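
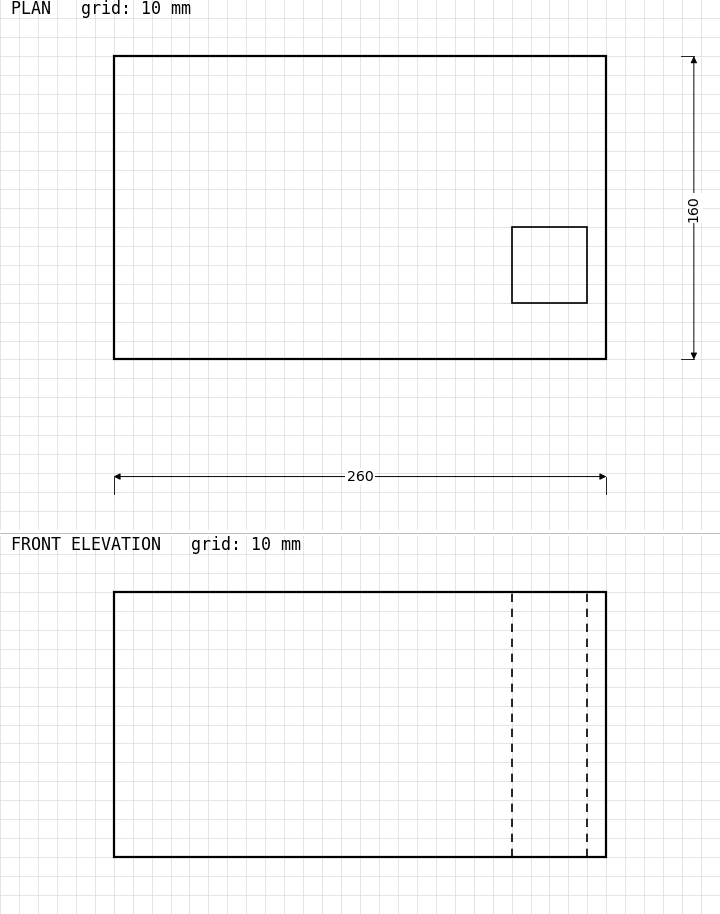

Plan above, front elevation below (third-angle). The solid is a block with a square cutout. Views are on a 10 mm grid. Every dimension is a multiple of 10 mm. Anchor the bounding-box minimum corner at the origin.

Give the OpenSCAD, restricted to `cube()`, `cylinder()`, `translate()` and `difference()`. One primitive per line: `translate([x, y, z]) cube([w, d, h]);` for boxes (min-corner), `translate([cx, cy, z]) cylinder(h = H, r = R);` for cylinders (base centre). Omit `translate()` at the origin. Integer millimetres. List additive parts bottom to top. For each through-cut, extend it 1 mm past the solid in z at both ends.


difference() {
  cube([260, 160, 140]);
  translate([210, 30, -1]) cube([40, 40, 142]);
}


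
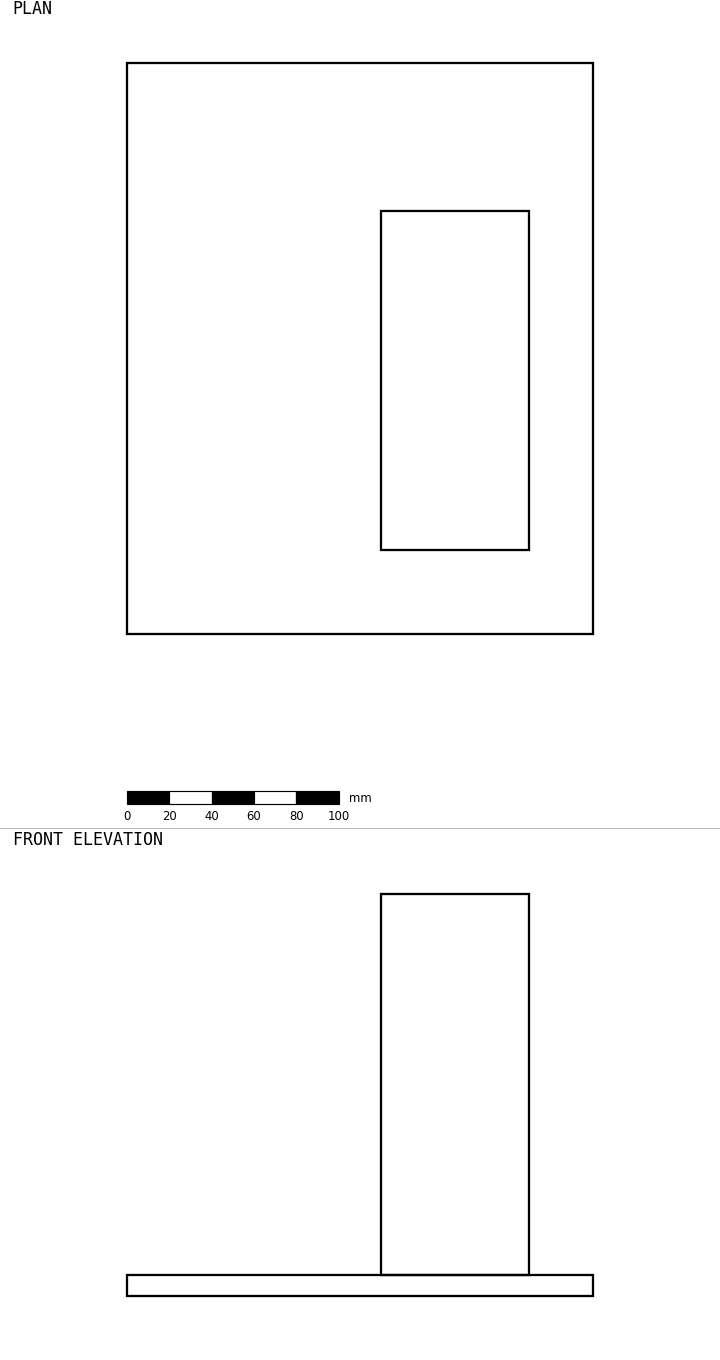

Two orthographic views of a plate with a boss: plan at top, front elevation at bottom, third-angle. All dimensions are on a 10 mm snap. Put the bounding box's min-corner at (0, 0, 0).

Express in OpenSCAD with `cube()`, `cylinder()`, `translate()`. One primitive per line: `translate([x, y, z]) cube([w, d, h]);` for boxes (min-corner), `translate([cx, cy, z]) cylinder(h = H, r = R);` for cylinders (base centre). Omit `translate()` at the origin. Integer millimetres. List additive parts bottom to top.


cube([220, 270, 10]);
translate([120, 40, 10]) cube([70, 160, 180]);


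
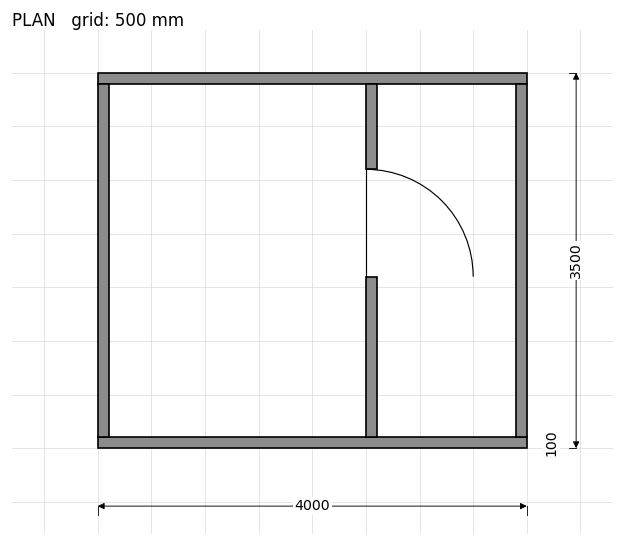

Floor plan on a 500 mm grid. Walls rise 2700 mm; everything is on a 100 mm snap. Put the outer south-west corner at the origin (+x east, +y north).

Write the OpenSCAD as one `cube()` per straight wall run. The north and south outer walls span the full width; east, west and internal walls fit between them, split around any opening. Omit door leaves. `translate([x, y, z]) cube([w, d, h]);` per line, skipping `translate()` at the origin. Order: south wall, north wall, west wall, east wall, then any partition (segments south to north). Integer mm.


cube([4000, 100, 2700]);
translate([0, 3400, 0]) cube([4000, 100, 2700]);
translate([0, 100, 0]) cube([100, 3300, 2700]);
translate([3900, 100, 0]) cube([100, 3300, 2700]);
translate([2500, 100, 0]) cube([100, 1500, 2700]);
translate([2500, 2600, 0]) cube([100, 800, 2700]);


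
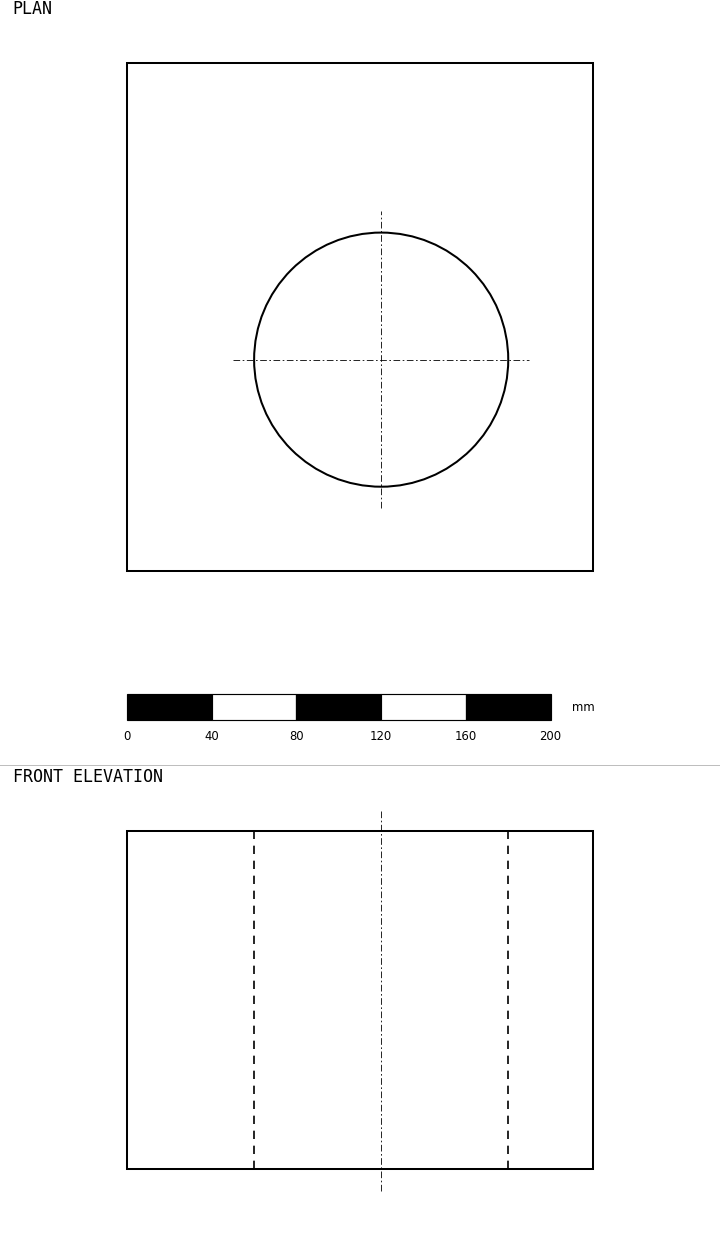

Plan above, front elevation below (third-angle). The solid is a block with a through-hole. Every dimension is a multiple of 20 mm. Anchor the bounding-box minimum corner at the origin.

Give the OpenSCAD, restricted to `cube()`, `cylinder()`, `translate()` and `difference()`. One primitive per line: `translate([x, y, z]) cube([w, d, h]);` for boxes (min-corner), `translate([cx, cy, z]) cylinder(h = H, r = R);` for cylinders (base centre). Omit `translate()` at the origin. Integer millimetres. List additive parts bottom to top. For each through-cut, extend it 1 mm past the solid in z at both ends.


difference() {
  cube([220, 240, 160]);
  translate([120, 100, -1]) cylinder(h = 162, r = 60);
}


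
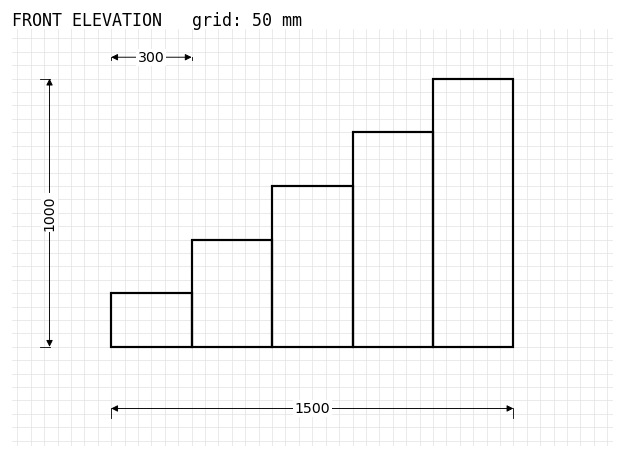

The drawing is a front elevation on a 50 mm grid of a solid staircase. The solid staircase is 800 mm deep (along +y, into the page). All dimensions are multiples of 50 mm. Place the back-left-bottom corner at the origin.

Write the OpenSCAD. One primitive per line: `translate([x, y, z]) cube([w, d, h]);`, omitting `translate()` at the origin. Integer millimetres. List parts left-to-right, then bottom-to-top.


cube([300, 800, 200]);
translate([300, 0, 0]) cube([300, 800, 400]);
translate([600, 0, 0]) cube([300, 800, 600]);
translate([900, 0, 0]) cube([300, 800, 800]);
translate([1200, 0, 0]) cube([300, 800, 1000]);


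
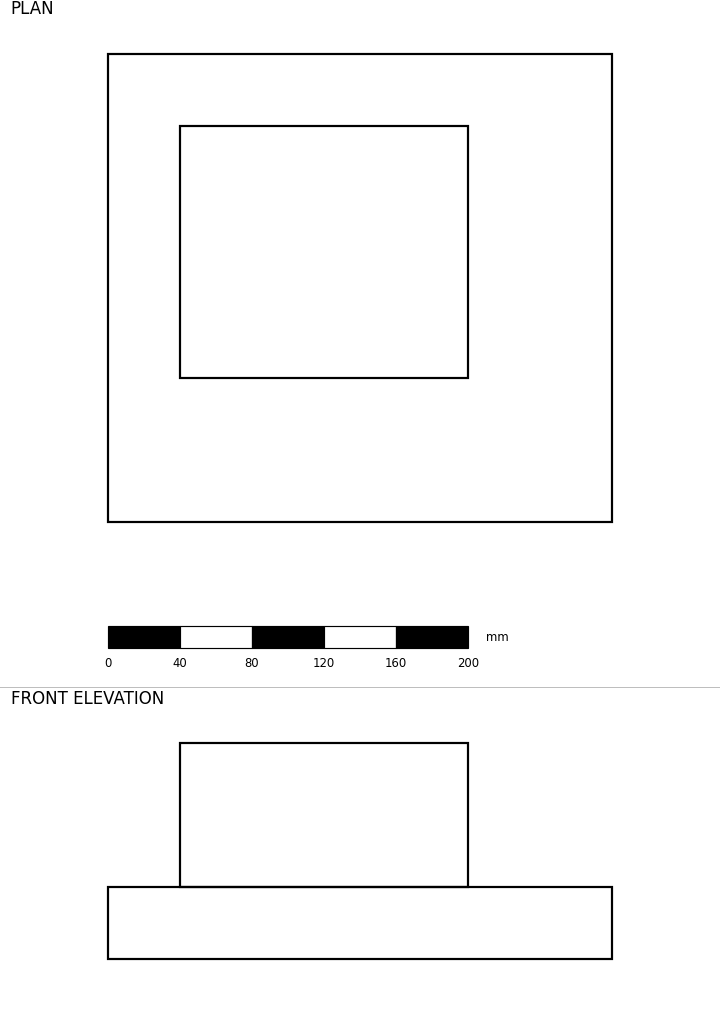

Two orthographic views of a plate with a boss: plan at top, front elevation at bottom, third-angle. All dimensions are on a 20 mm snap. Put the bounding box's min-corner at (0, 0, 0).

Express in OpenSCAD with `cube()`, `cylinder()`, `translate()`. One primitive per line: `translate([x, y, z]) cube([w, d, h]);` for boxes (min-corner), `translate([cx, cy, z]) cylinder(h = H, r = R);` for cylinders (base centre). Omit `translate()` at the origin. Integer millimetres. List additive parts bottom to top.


cube([280, 260, 40]);
translate([40, 80, 40]) cube([160, 140, 80]);


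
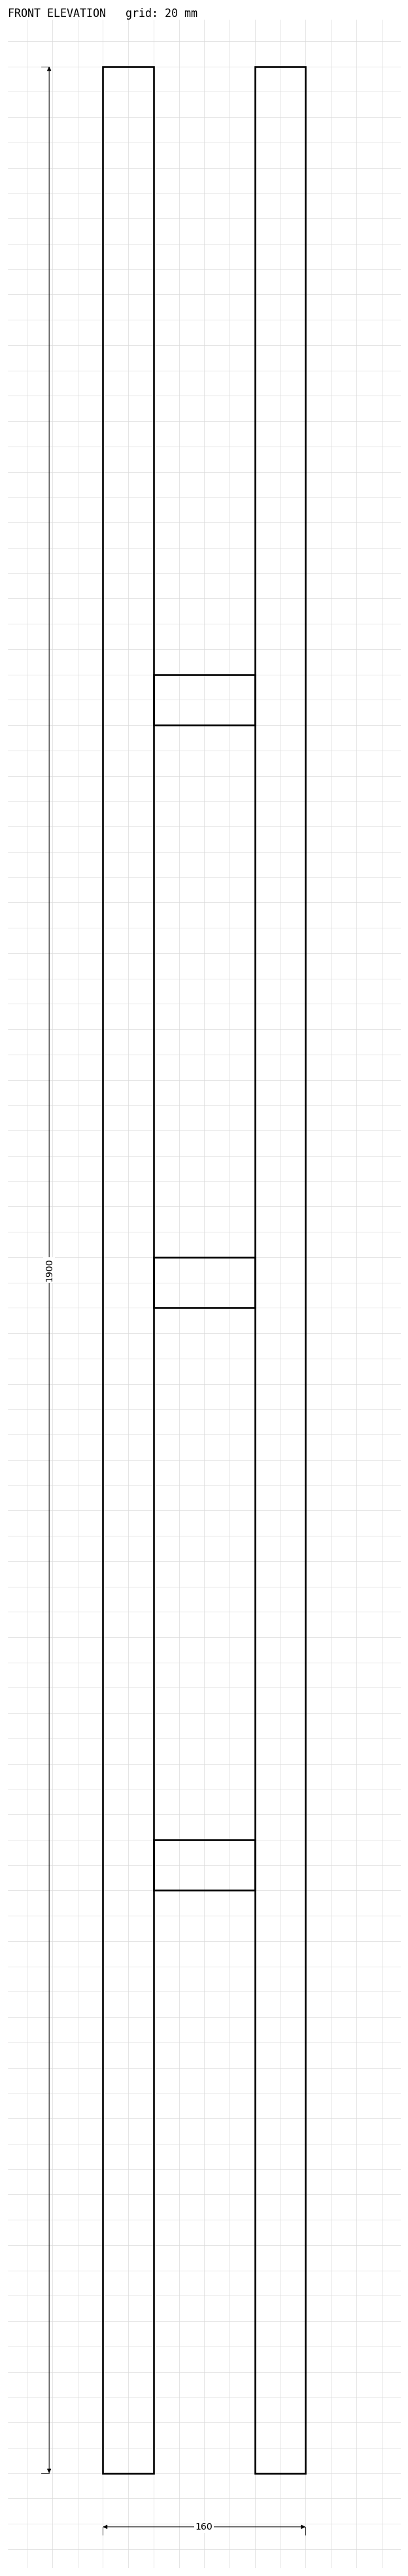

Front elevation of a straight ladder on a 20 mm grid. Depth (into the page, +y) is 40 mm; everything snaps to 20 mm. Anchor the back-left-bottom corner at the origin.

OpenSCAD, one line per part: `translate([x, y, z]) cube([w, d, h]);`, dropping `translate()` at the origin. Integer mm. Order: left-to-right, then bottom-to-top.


cube([40, 40, 1900]);
translate([40, 0, 460]) cube([80, 40, 40]);
translate([40, 0, 920]) cube([80, 40, 40]);
translate([40, 0, 1380]) cube([80, 40, 40]);
translate([120, 0, 0]) cube([40, 40, 1900]);


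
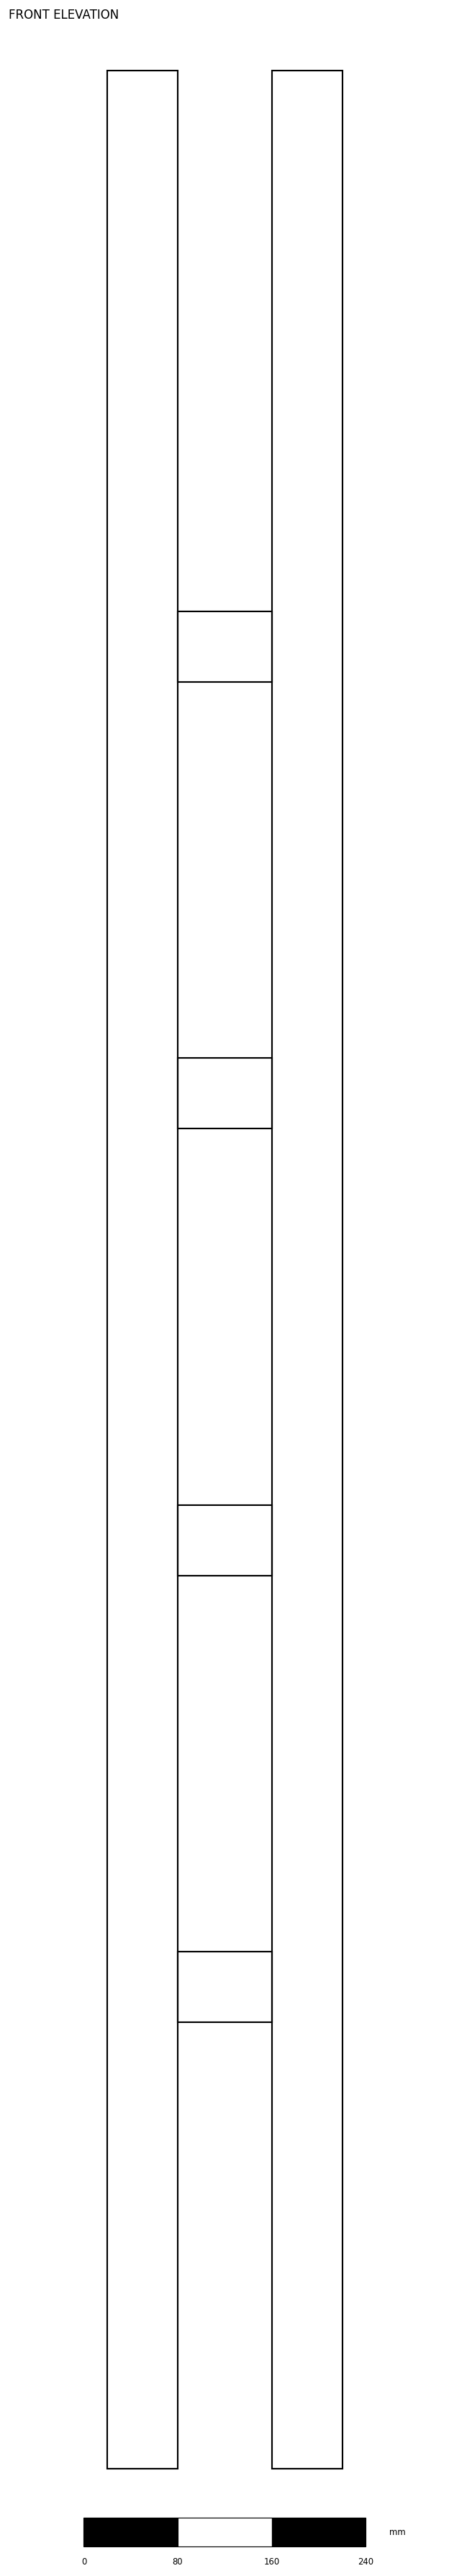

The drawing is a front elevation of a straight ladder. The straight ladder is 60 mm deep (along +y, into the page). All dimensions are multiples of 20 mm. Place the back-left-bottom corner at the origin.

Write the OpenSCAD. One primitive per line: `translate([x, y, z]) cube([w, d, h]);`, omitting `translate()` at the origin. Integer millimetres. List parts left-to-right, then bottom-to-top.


cube([60, 60, 2040]);
translate([60, 0, 380]) cube([80, 60, 60]);
translate([60, 0, 760]) cube([80, 60, 60]);
translate([60, 0, 1140]) cube([80, 60, 60]);
translate([60, 0, 1520]) cube([80, 60, 60]);
translate([140, 0, 0]) cube([60, 60, 2040]);


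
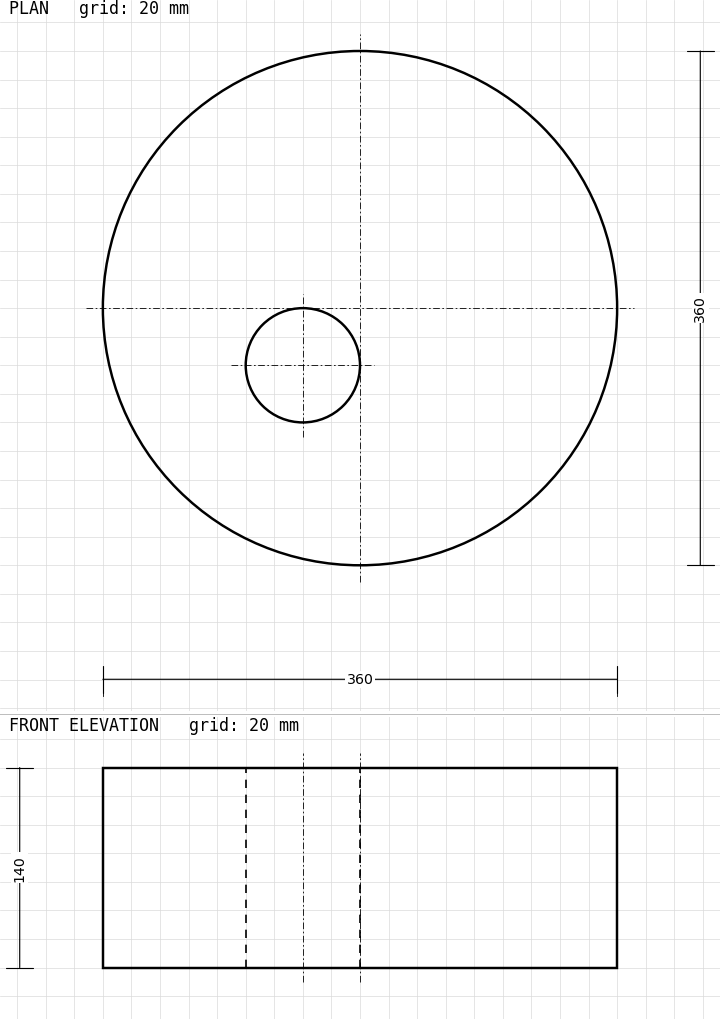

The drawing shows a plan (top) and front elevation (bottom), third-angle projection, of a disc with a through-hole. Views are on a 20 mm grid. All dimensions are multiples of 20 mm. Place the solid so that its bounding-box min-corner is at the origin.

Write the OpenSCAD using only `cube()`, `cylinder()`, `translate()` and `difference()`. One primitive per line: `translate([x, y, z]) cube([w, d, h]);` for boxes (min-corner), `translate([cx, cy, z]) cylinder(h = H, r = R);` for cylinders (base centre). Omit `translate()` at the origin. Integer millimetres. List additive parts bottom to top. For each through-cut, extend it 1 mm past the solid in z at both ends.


difference() {
  translate([180, 180, 0]) cylinder(h = 140, r = 180);
  translate([140, 140, -1]) cylinder(h = 142, r = 40);
}


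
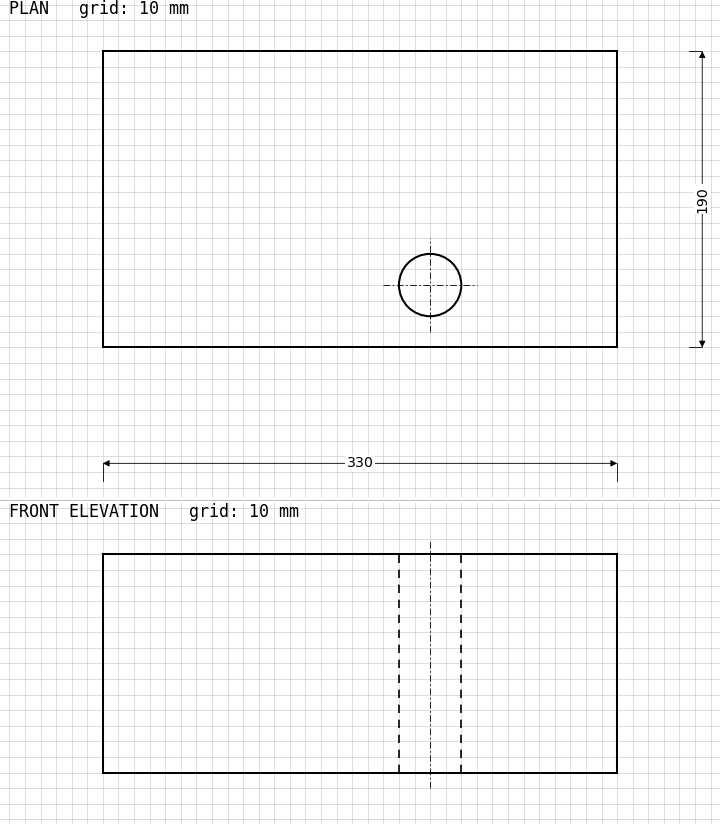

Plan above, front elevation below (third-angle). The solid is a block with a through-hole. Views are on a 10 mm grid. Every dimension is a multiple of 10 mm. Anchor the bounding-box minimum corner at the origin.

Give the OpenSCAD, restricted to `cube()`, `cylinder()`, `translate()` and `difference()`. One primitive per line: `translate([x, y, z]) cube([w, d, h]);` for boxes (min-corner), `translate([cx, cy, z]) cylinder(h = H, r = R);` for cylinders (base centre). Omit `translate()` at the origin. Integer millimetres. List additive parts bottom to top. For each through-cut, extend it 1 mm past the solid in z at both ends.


difference() {
  cube([330, 190, 140]);
  translate([210, 40, -1]) cylinder(h = 142, r = 20);
}


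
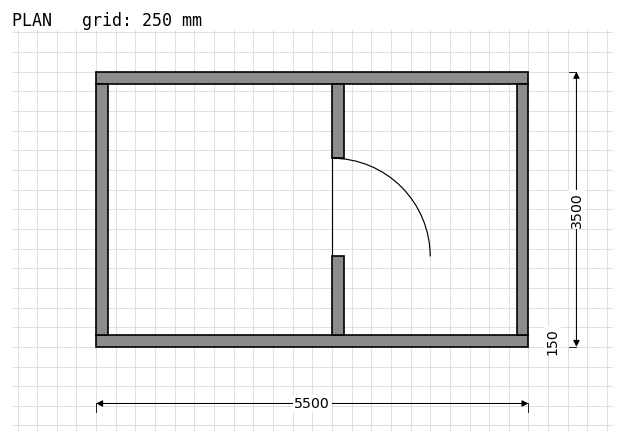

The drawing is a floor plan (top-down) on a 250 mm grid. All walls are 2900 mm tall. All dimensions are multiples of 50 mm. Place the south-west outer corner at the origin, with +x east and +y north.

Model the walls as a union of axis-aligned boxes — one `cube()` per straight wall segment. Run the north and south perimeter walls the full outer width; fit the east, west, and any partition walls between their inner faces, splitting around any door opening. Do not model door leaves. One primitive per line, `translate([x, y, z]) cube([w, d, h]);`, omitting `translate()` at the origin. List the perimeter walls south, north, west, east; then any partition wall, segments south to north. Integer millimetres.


cube([5500, 150, 2900]);
translate([0, 3350, 0]) cube([5500, 150, 2900]);
translate([0, 150, 0]) cube([150, 3200, 2900]);
translate([5350, 150, 0]) cube([150, 3200, 2900]);
translate([3000, 150, 0]) cube([150, 1000, 2900]);
translate([3000, 2400, 0]) cube([150, 950, 2900]);


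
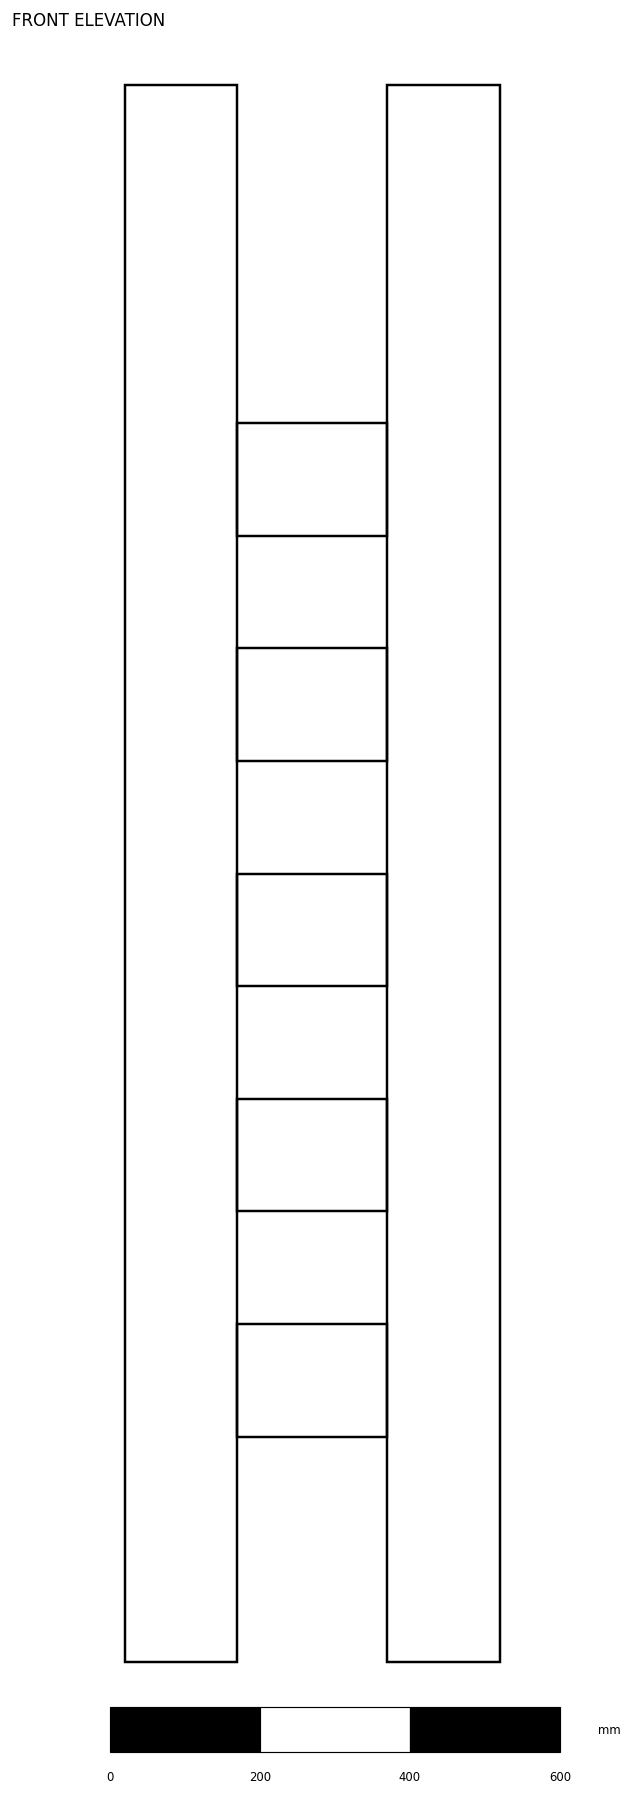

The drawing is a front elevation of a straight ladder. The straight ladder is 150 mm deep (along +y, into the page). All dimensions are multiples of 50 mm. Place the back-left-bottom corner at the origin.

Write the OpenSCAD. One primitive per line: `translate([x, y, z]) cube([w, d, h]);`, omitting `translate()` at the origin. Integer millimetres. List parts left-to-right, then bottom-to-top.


cube([150, 150, 2100]);
translate([150, 0, 300]) cube([200, 150, 150]);
translate([150, 0, 600]) cube([200, 150, 150]);
translate([150, 0, 900]) cube([200, 150, 150]);
translate([150, 0, 1200]) cube([200, 150, 150]);
translate([150, 0, 1500]) cube([200, 150, 150]);
translate([350, 0, 0]) cube([150, 150, 2100]);


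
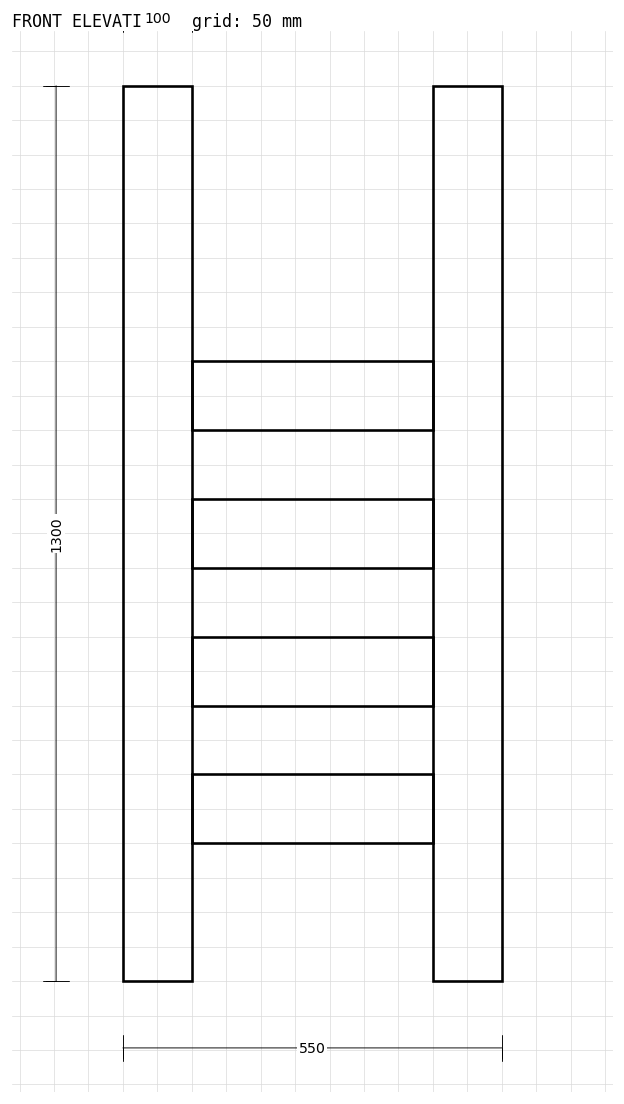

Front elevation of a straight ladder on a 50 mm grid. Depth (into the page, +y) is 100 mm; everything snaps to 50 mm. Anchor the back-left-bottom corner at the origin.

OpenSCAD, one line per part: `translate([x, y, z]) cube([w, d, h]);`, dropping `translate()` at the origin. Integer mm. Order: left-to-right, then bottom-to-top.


cube([100, 100, 1300]);
translate([100, 0, 200]) cube([350, 100, 100]);
translate([100, 0, 400]) cube([350, 100, 100]);
translate([100, 0, 600]) cube([350, 100, 100]);
translate([100, 0, 800]) cube([350, 100, 100]);
translate([450, 0, 0]) cube([100, 100, 1300]);


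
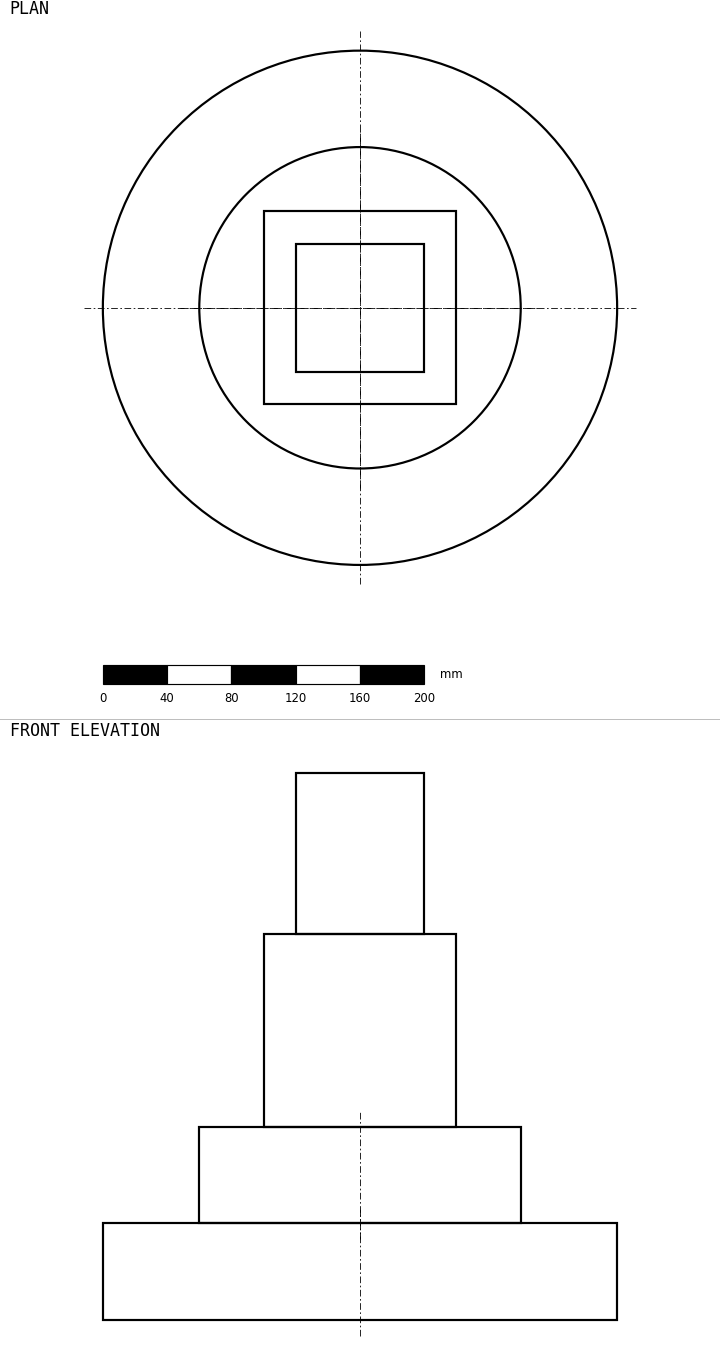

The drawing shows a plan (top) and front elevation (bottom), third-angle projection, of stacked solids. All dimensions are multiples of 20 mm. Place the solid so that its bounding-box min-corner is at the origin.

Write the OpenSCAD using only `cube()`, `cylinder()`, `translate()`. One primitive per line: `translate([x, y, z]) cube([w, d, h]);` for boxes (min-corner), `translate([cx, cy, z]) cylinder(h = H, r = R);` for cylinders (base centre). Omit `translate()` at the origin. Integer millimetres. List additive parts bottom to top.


translate([160, 160, 0]) cylinder(h = 60, r = 160);
translate([160, 160, 60]) cylinder(h = 60, r = 100);
translate([100, 100, 120]) cube([120, 120, 120]);
translate([120, 120, 240]) cube([80, 80, 100]);


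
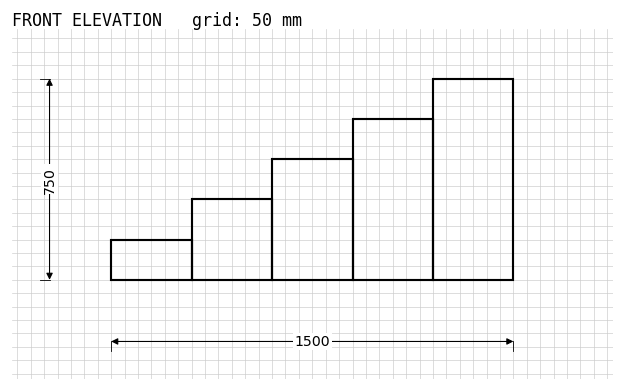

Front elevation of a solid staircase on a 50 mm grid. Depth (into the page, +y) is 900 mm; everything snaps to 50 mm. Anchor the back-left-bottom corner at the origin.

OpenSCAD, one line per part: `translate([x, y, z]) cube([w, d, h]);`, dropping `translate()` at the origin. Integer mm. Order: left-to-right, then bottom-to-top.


cube([300, 900, 150]);
translate([300, 0, 0]) cube([300, 900, 300]);
translate([600, 0, 0]) cube([300, 900, 450]);
translate([900, 0, 0]) cube([300, 900, 600]);
translate([1200, 0, 0]) cube([300, 900, 750]);


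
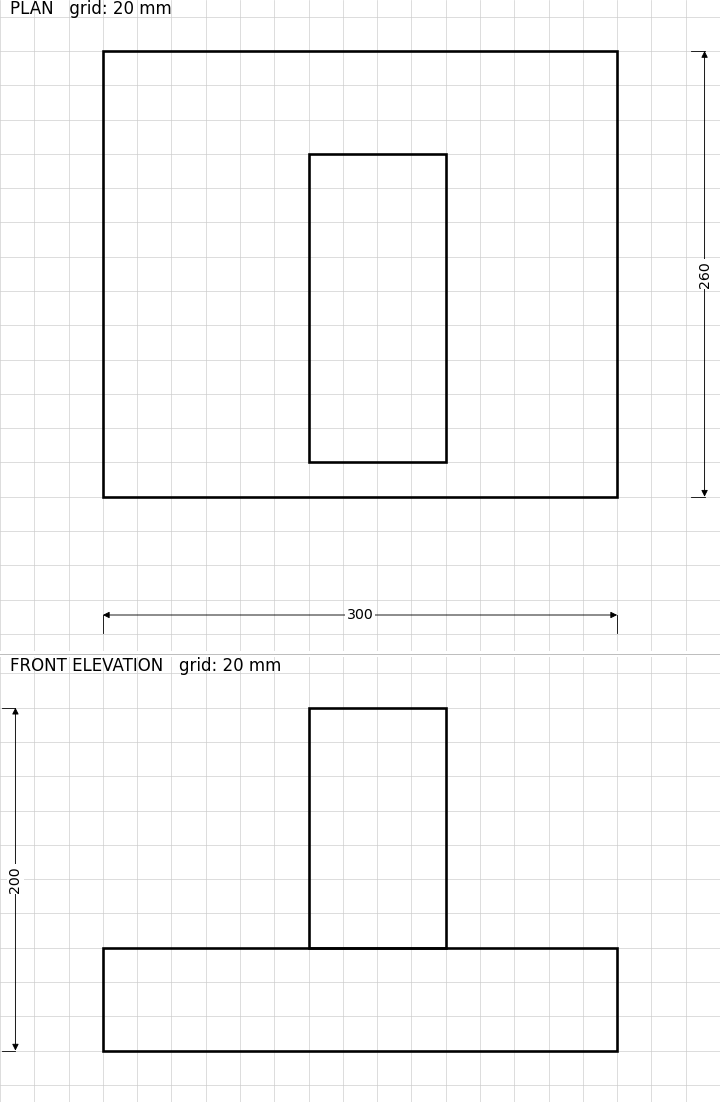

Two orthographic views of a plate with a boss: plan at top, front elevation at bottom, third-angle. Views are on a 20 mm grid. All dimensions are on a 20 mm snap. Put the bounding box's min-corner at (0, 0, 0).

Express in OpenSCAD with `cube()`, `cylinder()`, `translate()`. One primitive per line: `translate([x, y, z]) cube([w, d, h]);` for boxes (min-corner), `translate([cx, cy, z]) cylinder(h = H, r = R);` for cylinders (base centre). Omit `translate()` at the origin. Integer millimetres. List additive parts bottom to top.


cube([300, 260, 60]);
translate([120, 20, 60]) cube([80, 180, 140]);


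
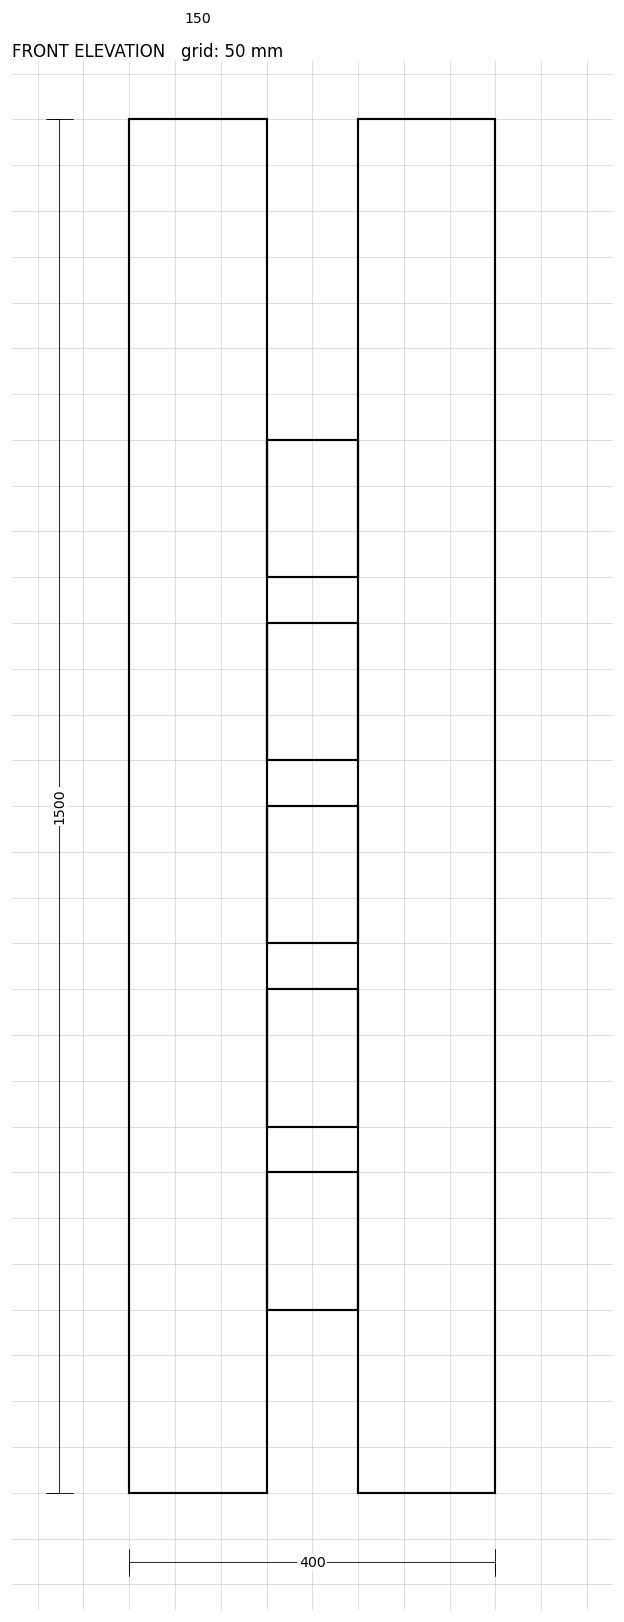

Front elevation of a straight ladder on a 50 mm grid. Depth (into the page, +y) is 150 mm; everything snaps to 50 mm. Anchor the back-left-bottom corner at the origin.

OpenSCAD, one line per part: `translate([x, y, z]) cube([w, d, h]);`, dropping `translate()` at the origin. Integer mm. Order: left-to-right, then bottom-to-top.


cube([150, 150, 1500]);
translate([150, 0, 200]) cube([100, 150, 150]);
translate([150, 0, 400]) cube([100, 150, 150]);
translate([150, 0, 600]) cube([100, 150, 150]);
translate([150, 0, 800]) cube([100, 150, 150]);
translate([150, 0, 1000]) cube([100, 150, 150]);
translate([250, 0, 0]) cube([150, 150, 1500]);


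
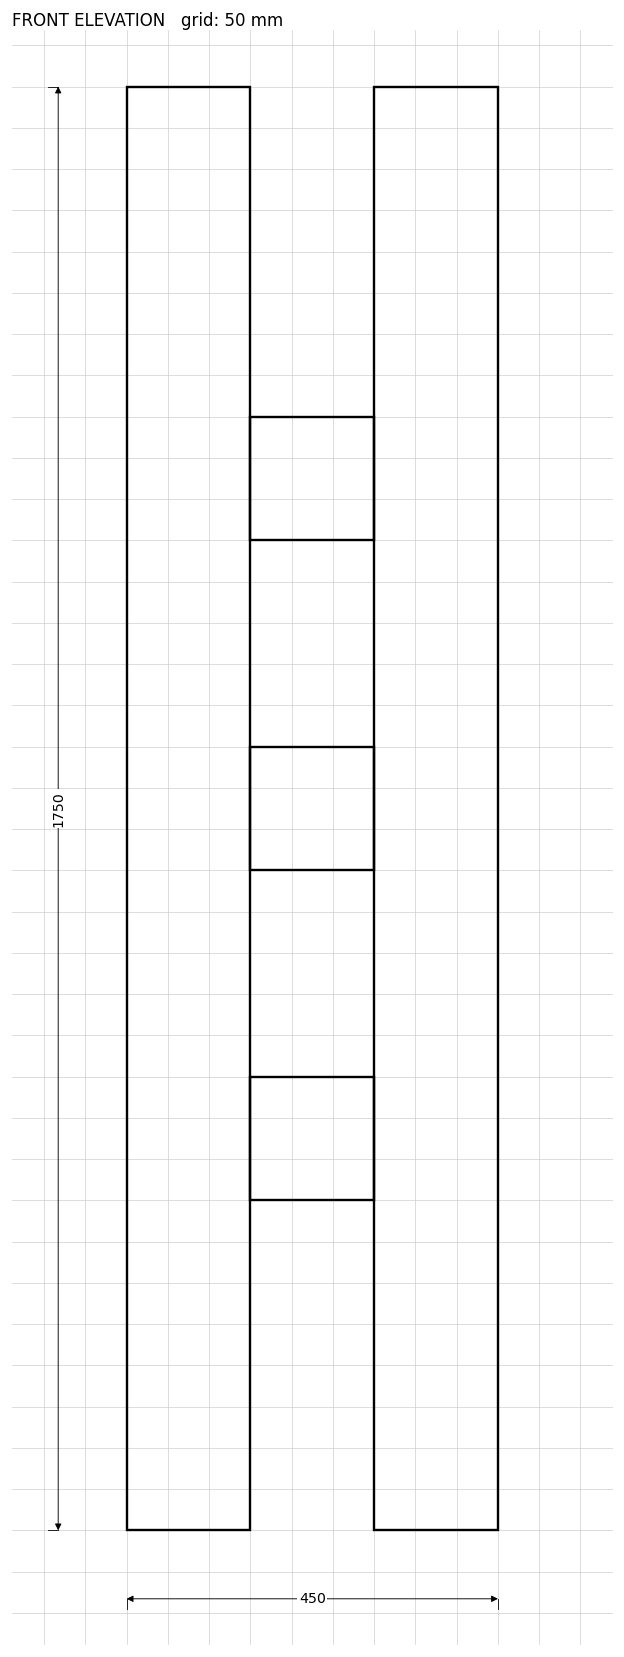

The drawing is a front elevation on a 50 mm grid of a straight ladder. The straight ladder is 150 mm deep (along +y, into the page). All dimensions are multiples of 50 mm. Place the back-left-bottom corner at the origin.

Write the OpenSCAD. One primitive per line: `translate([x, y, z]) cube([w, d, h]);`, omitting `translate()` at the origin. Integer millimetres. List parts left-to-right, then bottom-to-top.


cube([150, 150, 1750]);
translate([150, 0, 400]) cube([150, 150, 150]);
translate([150, 0, 800]) cube([150, 150, 150]);
translate([150, 0, 1200]) cube([150, 150, 150]);
translate([300, 0, 0]) cube([150, 150, 1750]);


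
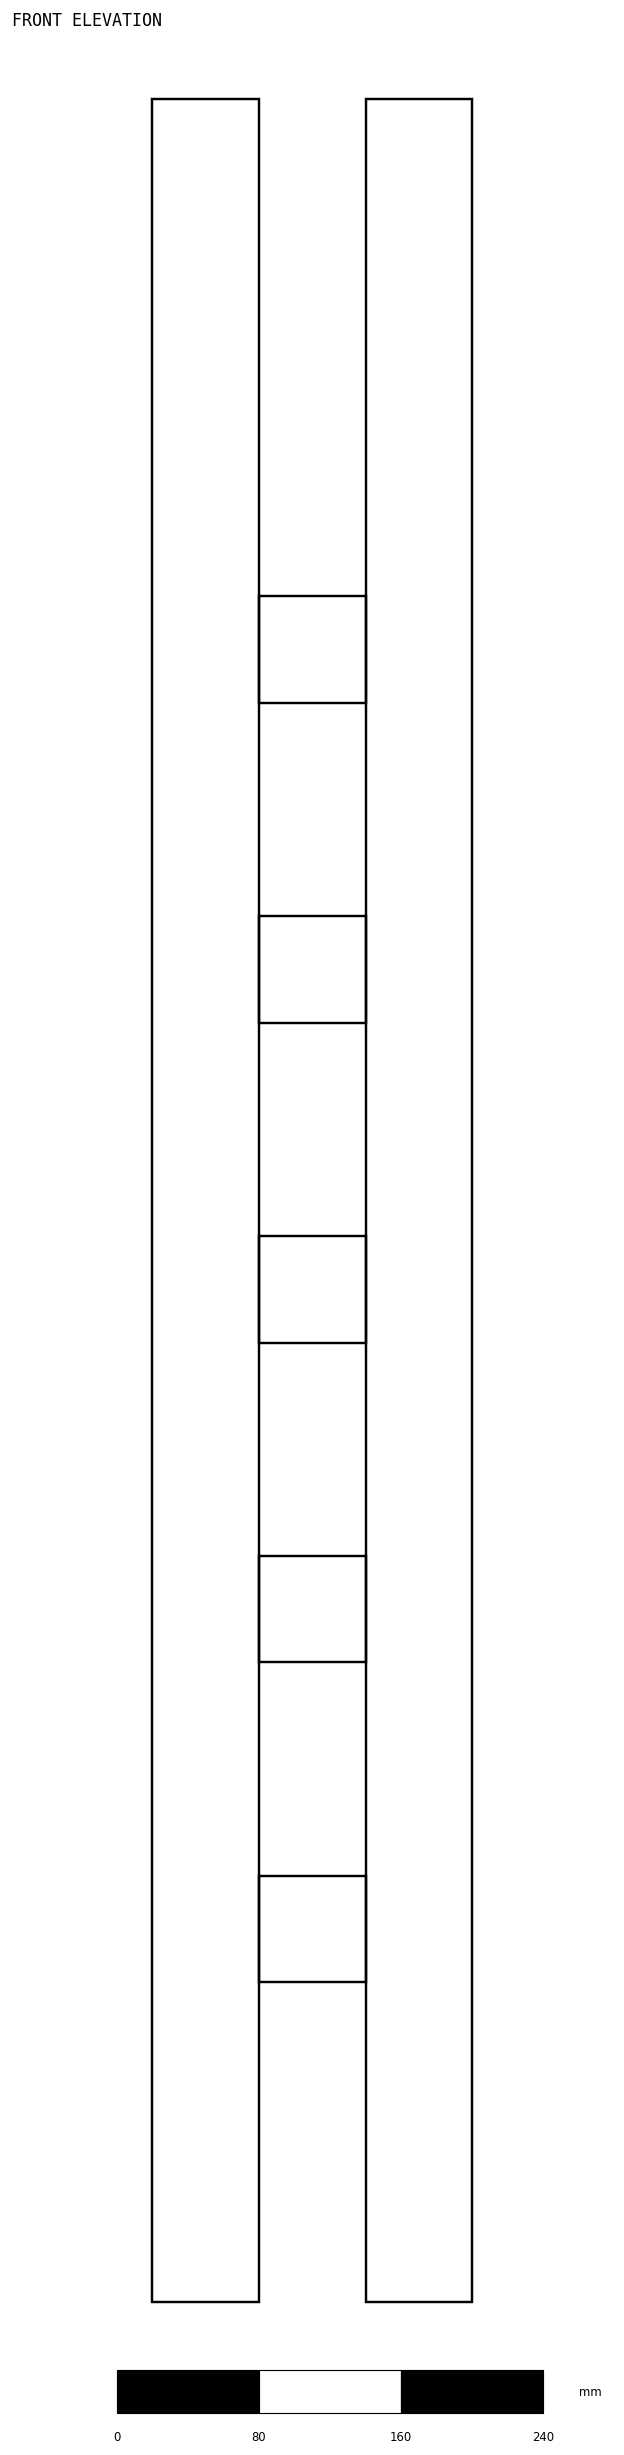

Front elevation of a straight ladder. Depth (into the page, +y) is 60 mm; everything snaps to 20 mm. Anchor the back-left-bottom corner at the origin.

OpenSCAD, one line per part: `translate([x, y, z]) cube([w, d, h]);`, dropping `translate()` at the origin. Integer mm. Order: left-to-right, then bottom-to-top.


cube([60, 60, 1240]);
translate([60, 0, 180]) cube([60, 60, 60]);
translate([60, 0, 360]) cube([60, 60, 60]);
translate([60, 0, 540]) cube([60, 60, 60]);
translate([60, 0, 720]) cube([60, 60, 60]);
translate([60, 0, 900]) cube([60, 60, 60]);
translate([120, 0, 0]) cube([60, 60, 1240]);


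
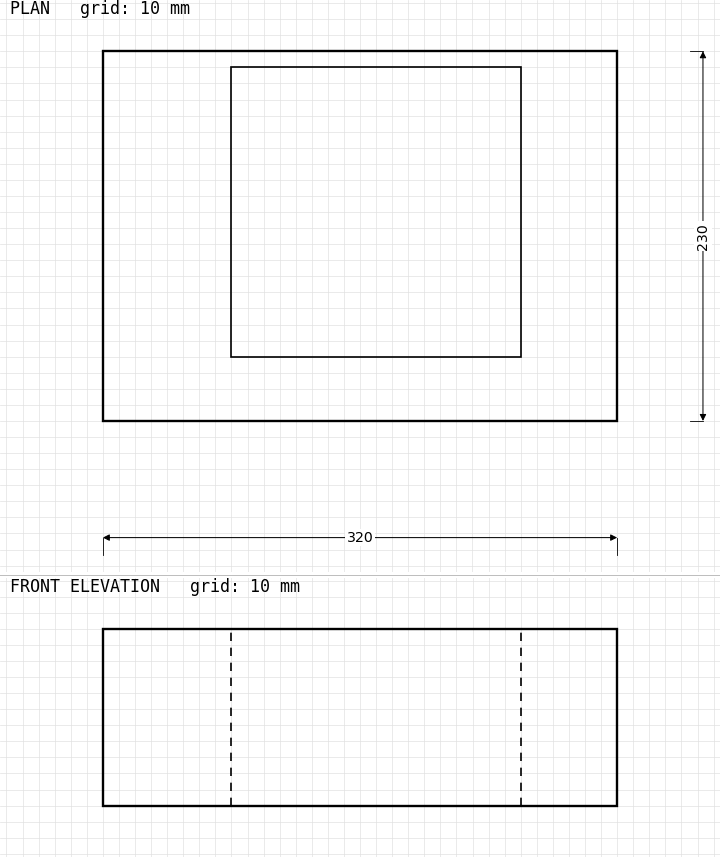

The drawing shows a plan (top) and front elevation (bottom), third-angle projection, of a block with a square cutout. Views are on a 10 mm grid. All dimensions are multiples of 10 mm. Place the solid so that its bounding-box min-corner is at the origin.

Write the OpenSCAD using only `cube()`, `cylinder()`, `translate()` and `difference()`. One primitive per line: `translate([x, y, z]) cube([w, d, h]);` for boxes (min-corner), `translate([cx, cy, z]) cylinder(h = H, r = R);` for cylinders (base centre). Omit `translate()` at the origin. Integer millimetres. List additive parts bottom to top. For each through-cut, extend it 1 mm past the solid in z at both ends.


difference() {
  cube([320, 230, 110]);
  translate([80, 40, -1]) cube([180, 180, 112]);
}


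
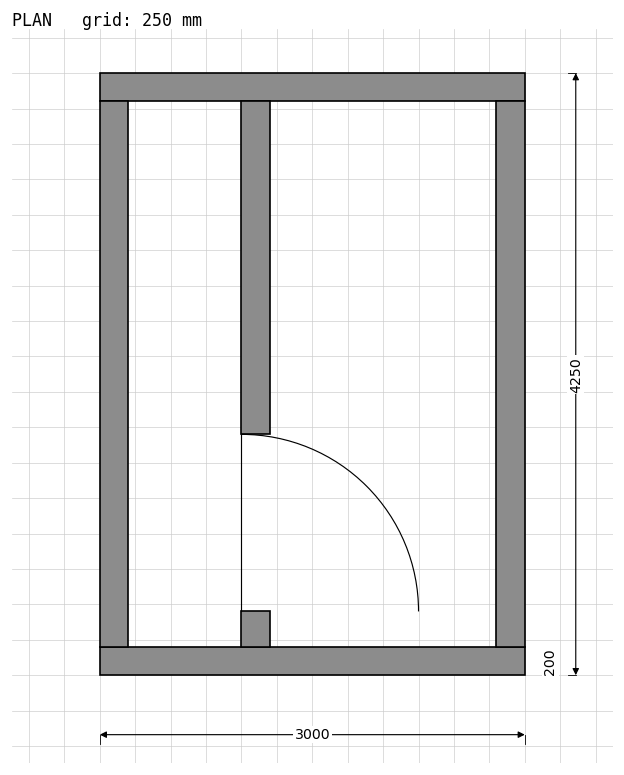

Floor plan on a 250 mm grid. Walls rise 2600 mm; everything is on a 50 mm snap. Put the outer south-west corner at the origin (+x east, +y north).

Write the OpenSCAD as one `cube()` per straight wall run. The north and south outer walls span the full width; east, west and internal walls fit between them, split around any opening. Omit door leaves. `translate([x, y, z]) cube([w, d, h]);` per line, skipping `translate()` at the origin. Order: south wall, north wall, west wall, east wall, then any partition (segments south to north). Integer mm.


cube([3000, 200, 2600]);
translate([0, 4050, 0]) cube([3000, 200, 2600]);
translate([0, 200, 0]) cube([200, 3850, 2600]);
translate([2800, 200, 0]) cube([200, 3850, 2600]);
translate([1000, 200, 0]) cube([200, 250, 2600]);
translate([1000, 1700, 0]) cube([200, 2350, 2600]);


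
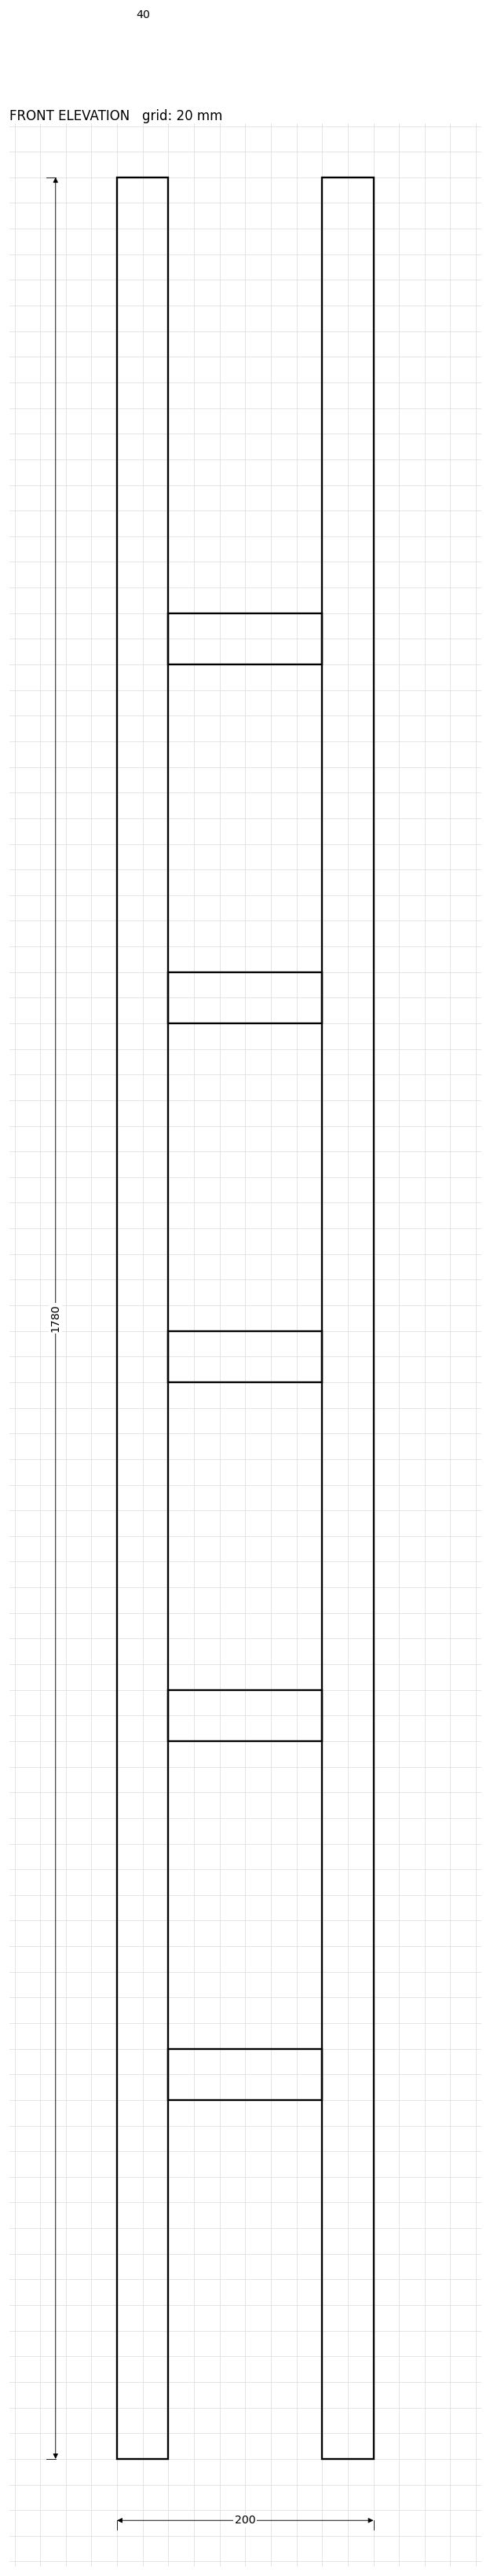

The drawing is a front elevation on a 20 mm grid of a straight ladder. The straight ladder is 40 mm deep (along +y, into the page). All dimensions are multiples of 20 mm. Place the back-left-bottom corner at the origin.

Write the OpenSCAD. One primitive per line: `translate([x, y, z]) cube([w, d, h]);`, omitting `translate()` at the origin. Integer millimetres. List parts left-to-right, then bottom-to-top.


cube([40, 40, 1780]);
translate([40, 0, 280]) cube([120, 40, 40]);
translate([40, 0, 560]) cube([120, 40, 40]);
translate([40, 0, 840]) cube([120, 40, 40]);
translate([40, 0, 1120]) cube([120, 40, 40]);
translate([40, 0, 1400]) cube([120, 40, 40]);
translate([160, 0, 0]) cube([40, 40, 1780]);


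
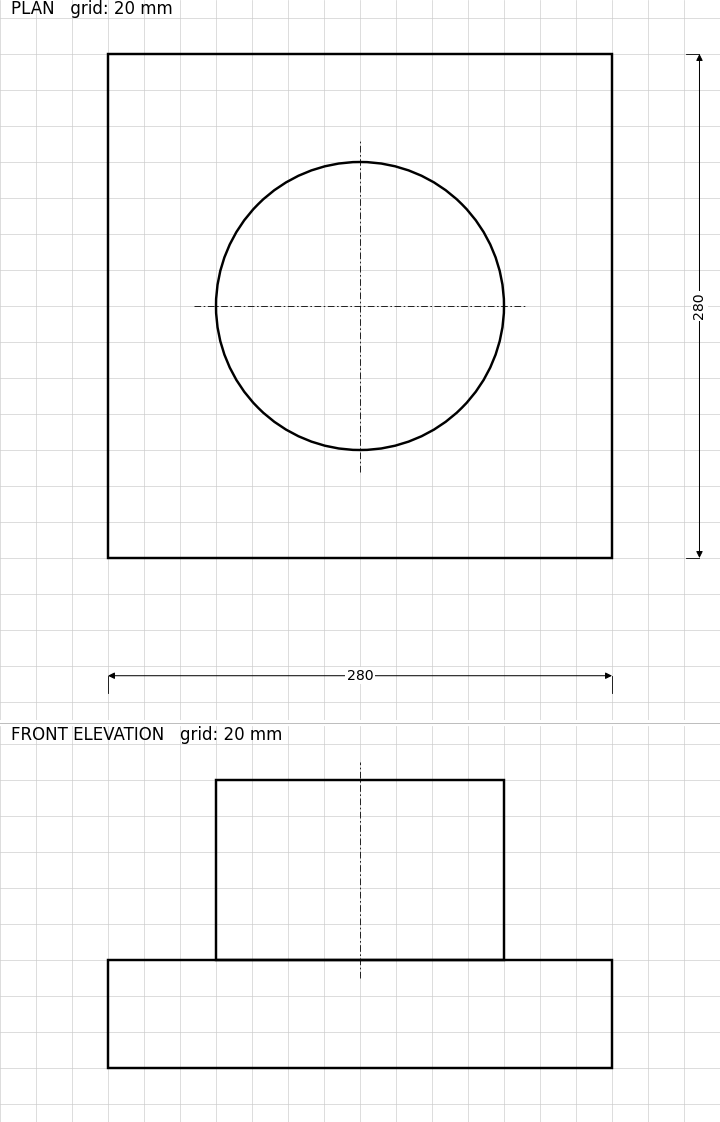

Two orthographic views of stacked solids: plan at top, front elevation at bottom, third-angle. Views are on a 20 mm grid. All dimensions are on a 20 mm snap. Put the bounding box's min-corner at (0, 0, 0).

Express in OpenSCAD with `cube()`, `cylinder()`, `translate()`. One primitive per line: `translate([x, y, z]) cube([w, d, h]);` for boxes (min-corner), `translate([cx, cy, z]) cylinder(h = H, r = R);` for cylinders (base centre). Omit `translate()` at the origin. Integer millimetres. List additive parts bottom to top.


cube([280, 280, 60]);
translate([140, 140, 60]) cylinder(h = 100, r = 80);


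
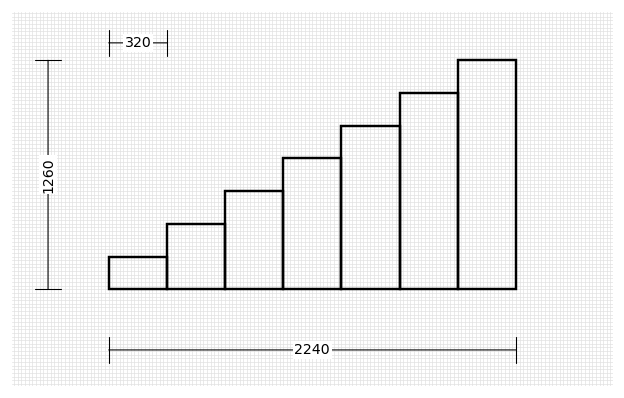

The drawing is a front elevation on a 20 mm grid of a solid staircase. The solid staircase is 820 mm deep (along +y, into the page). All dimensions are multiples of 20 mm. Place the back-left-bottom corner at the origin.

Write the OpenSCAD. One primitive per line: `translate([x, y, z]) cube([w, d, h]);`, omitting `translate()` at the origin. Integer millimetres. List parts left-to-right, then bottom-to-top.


cube([320, 820, 180]);
translate([320, 0, 0]) cube([320, 820, 360]);
translate([640, 0, 0]) cube([320, 820, 540]);
translate([960, 0, 0]) cube([320, 820, 720]);
translate([1280, 0, 0]) cube([320, 820, 900]);
translate([1600, 0, 0]) cube([320, 820, 1080]);
translate([1920, 0, 0]) cube([320, 820, 1260]);


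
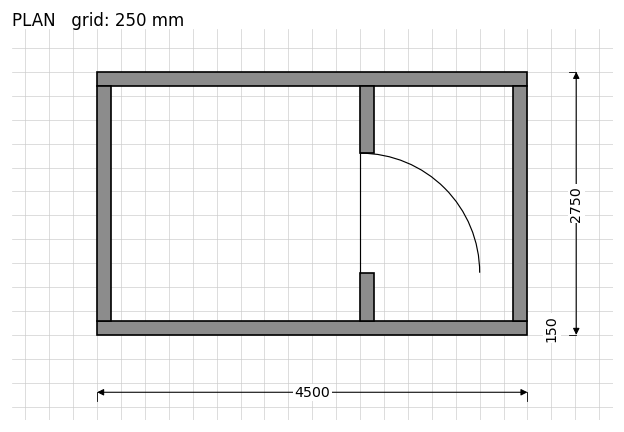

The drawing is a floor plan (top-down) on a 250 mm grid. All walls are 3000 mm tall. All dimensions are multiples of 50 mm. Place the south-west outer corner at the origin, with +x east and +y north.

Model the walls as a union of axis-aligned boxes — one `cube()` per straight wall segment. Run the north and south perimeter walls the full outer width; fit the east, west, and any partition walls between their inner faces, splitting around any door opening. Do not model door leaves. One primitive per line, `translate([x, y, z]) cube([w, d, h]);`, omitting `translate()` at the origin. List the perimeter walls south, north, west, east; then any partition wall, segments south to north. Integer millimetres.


cube([4500, 150, 3000]);
translate([0, 2600, 0]) cube([4500, 150, 3000]);
translate([0, 150, 0]) cube([150, 2450, 3000]);
translate([4350, 150, 0]) cube([150, 2450, 3000]);
translate([2750, 150, 0]) cube([150, 500, 3000]);
translate([2750, 1900, 0]) cube([150, 700, 3000]);


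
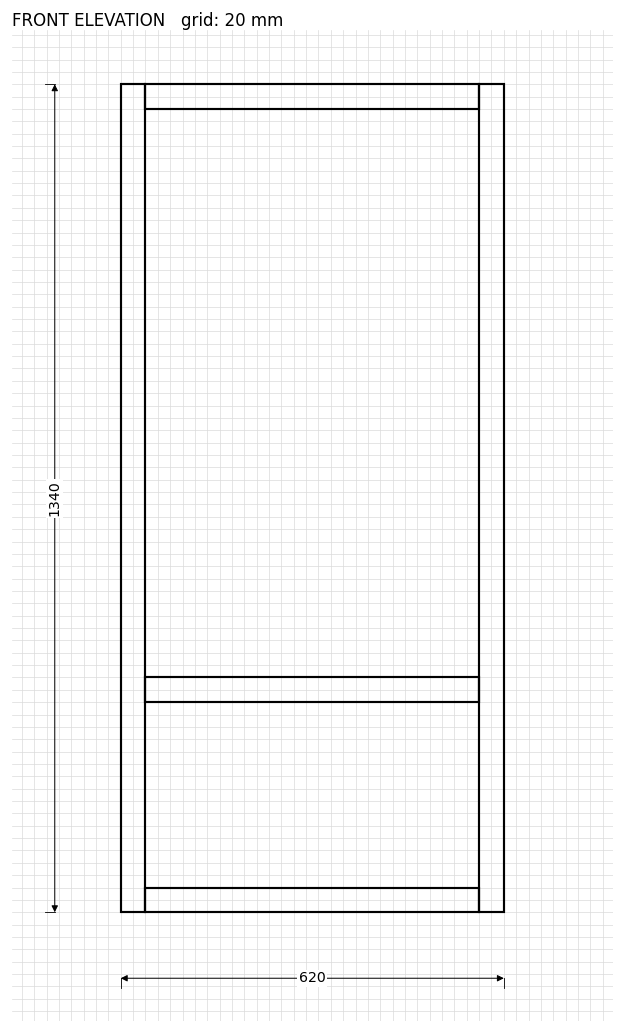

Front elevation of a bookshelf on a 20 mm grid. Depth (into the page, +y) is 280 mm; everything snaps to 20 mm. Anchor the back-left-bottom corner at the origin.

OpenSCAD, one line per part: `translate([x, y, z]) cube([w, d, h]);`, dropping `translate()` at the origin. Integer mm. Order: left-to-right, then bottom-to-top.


cube([40, 280, 1340]);
translate([40, 0, 0]) cube([540, 280, 40]);
translate([40, 0, 340]) cube([540, 280, 40]);
translate([40, 0, 1300]) cube([540, 280, 40]);
translate([580, 0, 0]) cube([40, 280, 1340]);


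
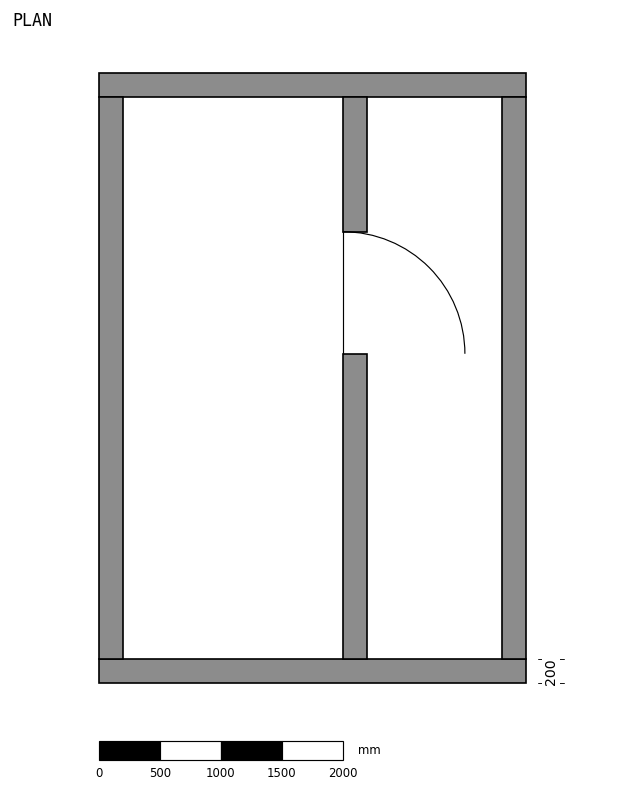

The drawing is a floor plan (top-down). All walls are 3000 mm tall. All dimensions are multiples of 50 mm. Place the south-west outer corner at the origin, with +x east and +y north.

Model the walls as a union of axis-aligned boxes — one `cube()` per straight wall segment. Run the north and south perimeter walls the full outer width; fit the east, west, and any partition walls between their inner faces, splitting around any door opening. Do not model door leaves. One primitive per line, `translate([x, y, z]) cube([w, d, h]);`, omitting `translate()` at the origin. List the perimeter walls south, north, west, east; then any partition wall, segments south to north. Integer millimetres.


cube([3500, 200, 3000]);
translate([0, 4800, 0]) cube([3500, 200, 3000]);
translate([0, 200, 0]) cube([200, 4600, 3000]);
translate([3300, 200, 0]) cube([200, 4600, 3000]);
translate([2000, 200, 0]) cube([200, 2500, 3000]);
translate([2000, 3700, 0]) cube([200, 1100, 3000]);


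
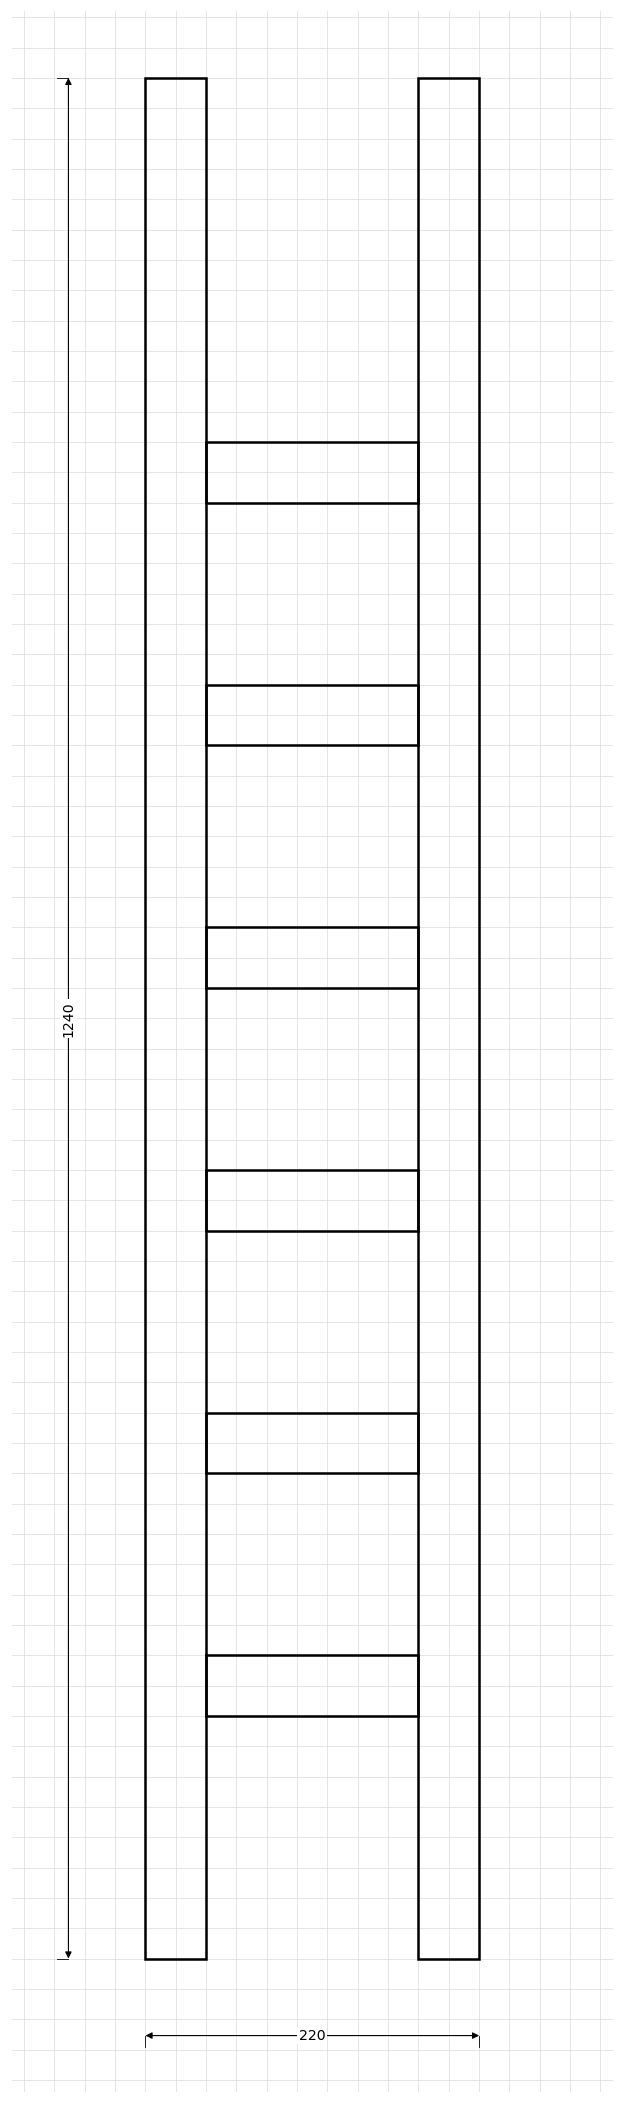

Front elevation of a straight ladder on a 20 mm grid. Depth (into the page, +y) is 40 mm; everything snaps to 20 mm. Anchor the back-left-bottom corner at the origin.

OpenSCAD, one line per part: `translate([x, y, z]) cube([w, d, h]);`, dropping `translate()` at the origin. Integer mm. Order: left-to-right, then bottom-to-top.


cube([40, 40, 1240]);
translate([40, 0, 160]) cube([140, 40, 40]);
translate([40, 0, 320]) cube([140, 40, 40]);
translate([40, 0, 480]) cube([140, 40, 40]);
translate([40, 0, 640]) cube([140, 40, 40]);
translate([40, 0, 800]) cube([140, 40, 40]);
translate([40, 0, 960]) cube([140, 40, 40]);
translate([180, 0, 0]) cube([40, 40, 1240]);


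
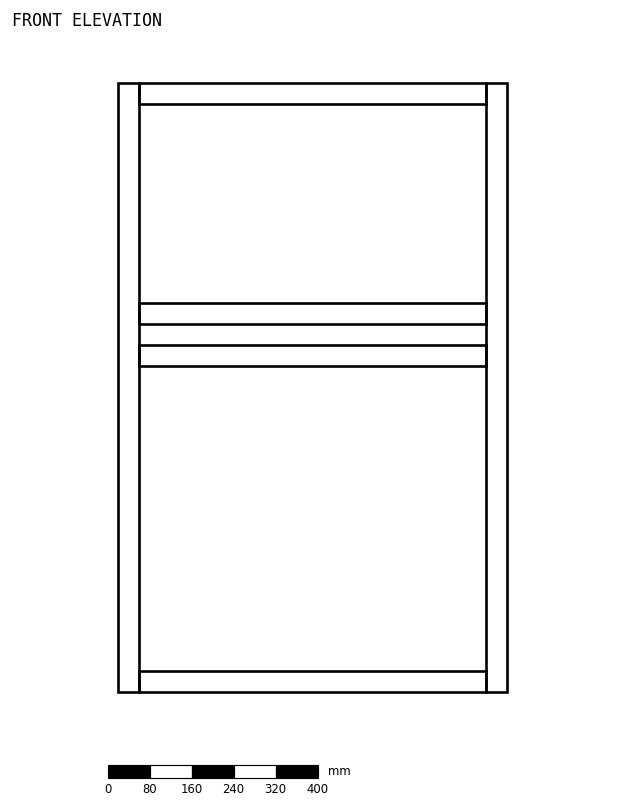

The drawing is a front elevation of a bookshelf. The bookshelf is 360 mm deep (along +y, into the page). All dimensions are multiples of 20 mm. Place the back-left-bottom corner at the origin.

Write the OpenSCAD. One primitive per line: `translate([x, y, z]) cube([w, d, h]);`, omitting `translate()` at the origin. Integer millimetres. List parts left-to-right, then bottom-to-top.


cube([40, 360, 1160]);
translate([40, 0, 0]) cube([660, 360, 40]);
translate([40, 0, 620]) cube([660, 360, 40]);
translate([40, 0, 700]) cube([660, 360, 40]);
translate([40, 0, 1120]) cube([660, 360, 40]);
translate([700, 0, 0]) cube([40, 360, 1160]);


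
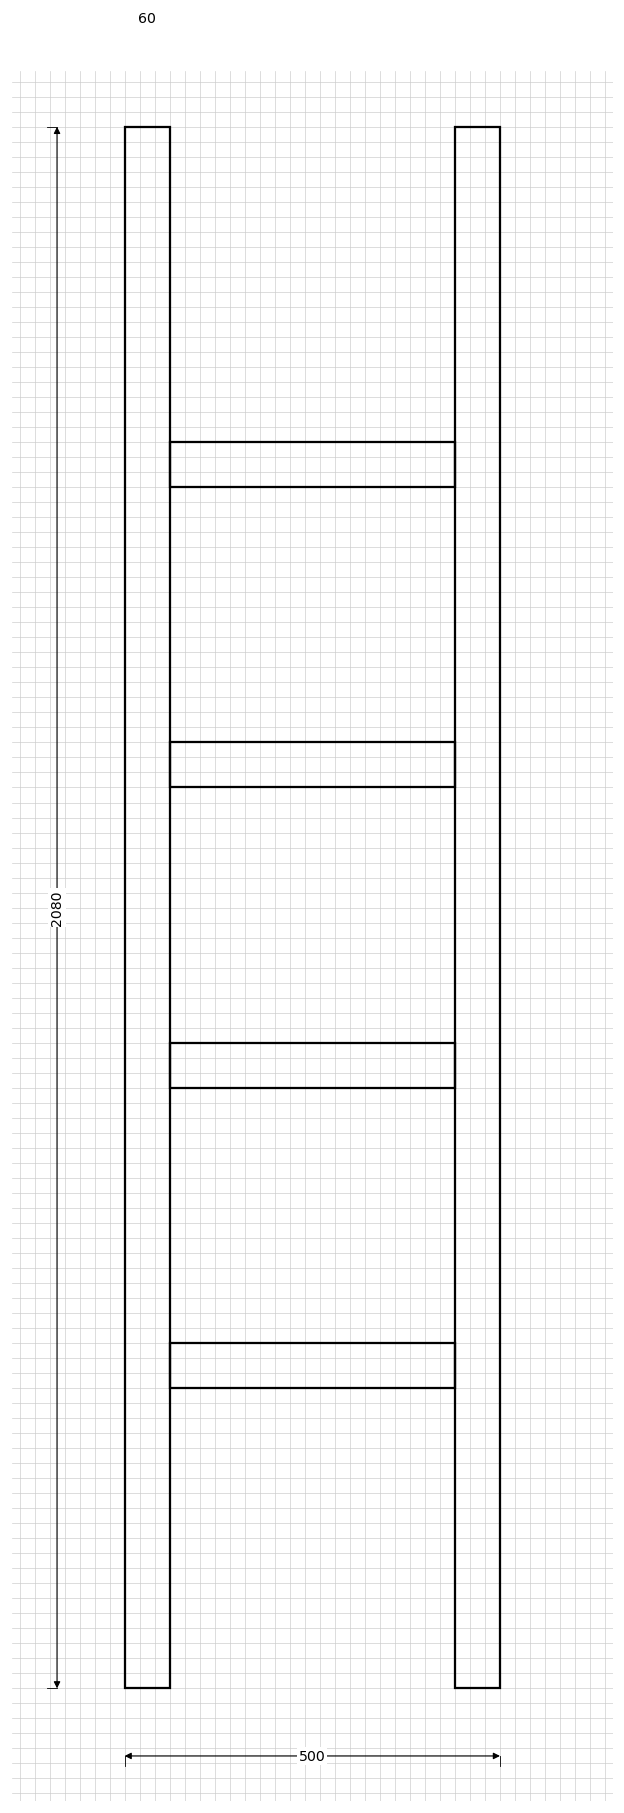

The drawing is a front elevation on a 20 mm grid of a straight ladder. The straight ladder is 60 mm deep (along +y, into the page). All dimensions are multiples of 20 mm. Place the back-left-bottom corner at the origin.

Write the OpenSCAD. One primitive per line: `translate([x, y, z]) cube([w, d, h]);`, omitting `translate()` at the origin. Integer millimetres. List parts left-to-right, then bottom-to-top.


cube([60, 60, 2080]);
translate([60, 0, 400]) cube([380, 60, 60]);
translate([60, 0, 800]) cube([380, 60, 60]);
translate([60, 0, 1200]) cube([380, 60, 60]);
translate([60, 0, 1600]) cube([380, 60, 60]);
translate([440, 0, 0]) cube([60, 60, 2080]);


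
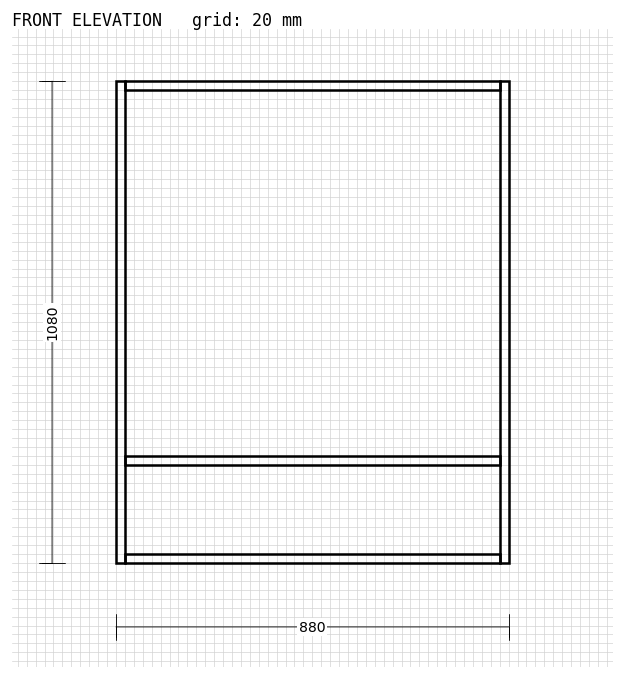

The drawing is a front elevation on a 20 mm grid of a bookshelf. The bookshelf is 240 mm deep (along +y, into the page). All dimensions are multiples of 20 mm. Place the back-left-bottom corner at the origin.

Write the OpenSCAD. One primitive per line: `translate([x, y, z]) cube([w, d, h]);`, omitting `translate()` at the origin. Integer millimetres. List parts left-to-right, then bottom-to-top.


cube([20, 240, 1080]);
translate([20, 0, 0]) cube([840, 240, 20]);
translate([20, 0, 220]) cube([840, 240, 20]);
translate([20, 0, 1060]) cube([840, 240, 20]);
translate([860, 0, 0]) cube([20, 240, 1080]);
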